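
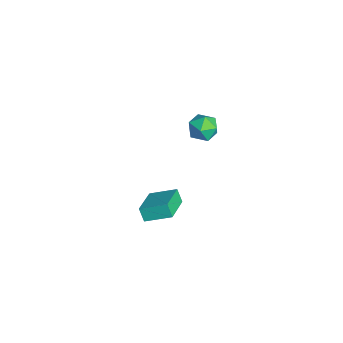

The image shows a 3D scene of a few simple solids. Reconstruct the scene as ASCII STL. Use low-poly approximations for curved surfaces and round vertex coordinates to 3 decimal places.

solid 
facet normal -0.829 0.440 -0.345
outer loop
vertex -2.747 0.12 -3.779
vertex -2.251 1.55 -3.148
vertex -2.328 0.312 -4.541
endloop
endfacet
facet normal -0.302 -0.872 -0.386
outer loop
vertex -0.629 -0.59 -3.832
vertex -2.747 0.12 -3.779
vertex -2.328 0.312 -4.541
endloop
endfacet
facet normal -0.829 0.440 -0.345
outer loop
vertex -2.328 0.312 -4.541
vertex -2.251 1.55 -3.148
vertex -1.832 1.742 -3.909
endloop
endfacet
facet normal 0.471 0.215 -0.856
outer loop
vertex -1.832 1.742 -3.909
vertex -0.629 -0.59 -3.832
vertex -2.328 0.312 -4.541
endloop
endfacet
facet normal -0.471 -0.214 0.856
outer loop
vertex -2.747 0.12 -3.779
vertex -0.552 0.648 -2.439
vertex -2.251 1.55 -3.148
endloop
endfacet
facet normal -0.302 -0.872 -0.386
outer loop
vertex -1.048 -0.782 -3.071
vertex -2.747 0.12 -3.779
vertex -0.629 -0.59 -3.832
endloop
endfacet
facet normal -0.471 -0.215 0.856
outer loop
vertex -1.048 -0.782 -3.071
vertex -0.552 0.648 -2.439
vertex -2.747 0.12 -3.779
endloop
endfacet
facet normal 0.302 0.872 0.386
outer loop
vertex -2.251 1.55 -3.148
vertex -0.552 0.648 -2.439
vertex -1.832 1.742 -3.909
endloop
endfacet
facet normal 0.471 0.214 -0.856
outer loop
vertex -0.133 0.84 -3.201
vertex -0.629 -0.59 -3.832
vertex -1.832 1.742 -3.909
endloop
endfacet
facet normal 0.302 0.872 0.386
outer loop
vertex -1.832 1.742 -3.909
vertex -0.552 0.648 -2.439
vertex -0.133 0.84 -3.201
endloop
endfacet
facet normal 0.829 -0.440 0.345
outer loop
vertex -0.133 0.84 -3.201
vertex -1.048 -0.782 -3.071
vertex -0.629 -0.59 -3.832
endloop
endfacet
facet normal 0.829 -0.440 0.345
outer loop
vertex -0.552 0.648 -2.439
vertex -1.048 -0.782 -3.071
vertex -0.133 0.84 -3.201
endloop
endfacet
facet normal 0.131 0.989 0.067
outer loop
vertex -1.007 3.402 2.955
vertex -1.526 3.419 3.721
vertex -0.612 3.294 3.785
endloop
endfacet
facet normal 0.694 0.678 -0.242
outer loop
vertex -1.007 3.402 2.955
vertex -0.612 3.294 3.785
vertex -0.345 2.767 3.073
endloop
endfacet
facet normal 0.464 0.331 -0.822
outer loop
vertex -1.007 3.402 2.955
vertex -0.345 2.767 3.073
vertex -1.095 2.567 2.569
endloop
endfacet
facet normal -0.241 0.428 -0.871
outer loop
vertex -1.007 3.402 2.955
vertex -1.095 2.567 2.569
vertex -1.825 2.97 2.969
endloop
endfacet
facet normal -0.447 0.835 -0.321
outer loop
vertex -1.007 3.402 2.955
vertex -1.825 2.97 2.969
vertex -1.526 3.419 3.721
endloop
endfacet
facet normal 0.957 0.196 0.214
outer loop
vertex -0.345 2.767 3.073
vertex -0.612 3.294 3.785
vertex -0.455 2.39 3.911
endloop
endfacet
facet normal 0.045 0.698 0.714
outer loop
vertex -0.612 3.294 3.785
vertex -1.526 3.419 3.721
vertex -1.185 2.793 4.311
endloop
endfacet
facet normal -0.889 0.449 0.085
outer loop
vertex -1.526 3.419 3.721
vertex -1.825 2.97 2.969
vertex -1.935 2.593 3.807
endloop
endfacet
facet normal -0.556 -0.209 -0.805
outer loop
vertex -1.825 2.97 2.969
vertex -1.095 2.567 2.569
vertex -1.668 2.066 3.095
endloop
endfacet
facet normal 0.584 -0.365 -0.725
outer loop
vertex -1.095 2.567 2.569
vertex -0.345 2.767 3.073
vertex -0.754 1.941 3.159
endloop
endfacet
facet normal 0.241 -0.428 0.871
outer loop
vertex -1.273 1.958 3.925
vertex -0.455 2.39 3.911
vertex -1.185 2.793 4.311
endloop
endfacet
facet normal -0.464 -0.331 0.822
outer loop
vertex -1.273 1.958 3.925
vertex -1.185 2.793 4.311
vertex -1.935 2.593 3.807
endloop
endfacet
facet normal -0.694 -0.678 0.242
outer loop
vertex -1.273 1.958 3.925
vertex -1.935 2.593 3.807
vertex -1.668 2.066 3.095
endloop
endfacet
facet normal -0.131 -0.989 -0.067
outer loop
vertex -1.273 1.958 3.925
vertex -1.668 2.066 3.095
vertex -0.754 1.941 3.159
endloop
endfacet
facet normal 0.447 -0.835 0.321
outer loop
vertex -1.273 1.958 3.925
vertex -0.754 1.941 3.159
vertex -0.455 2.39 3.911
endloop
endfacet
facet normal 0.556 0.209 0.805
outer loop
vertex -1.185 2.793 4.311
vertex -0.455 2.39 3.911
vertex -0.612 3.294 3.785
endloop
endfacet
facet normal -0.584 0.365 0.725
outer loop
vertex -1.935 2.593 3.807
vertex -1.185 2.793 4.311
vertex -1.526 3.419 3.721
endloop
endfacet
facet normal -0.957 -0.196 -0.214
outer loop
vertex -1.668 2.066 3.095
vertex -1.935 2.593 3.807
vertex -1.825 2.97 2.969
endloop
endfacet
facet normal -0.045 -0.698 -0.714
outer loop
vertex -0.754 1.941 3.159
vertex -1.668 2.066 3.095
vertex -1.095 2.567 2.569
endloop
endfacet
facet normal 0.889 -0.449 -0.085
outer loop
vertex -0.455 2.39 3.911
vertex -0.754 1.941 3.159
vertex -0.345 2.767 3.073
endloop
endfacet

endsolid


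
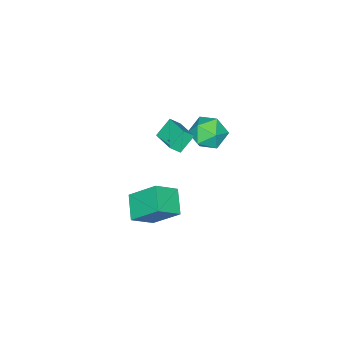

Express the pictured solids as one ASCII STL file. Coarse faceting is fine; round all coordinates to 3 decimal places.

solid 
facet normal -0.562 0.451 -0.693
outer loop
vertex -2.073 -2.995 -2.533
vertex -1.356 -1.552 -2.176
vertex -1.179 -3.223 -3.406
endloop
endfacet
facet normal -0.434 -0.874 -0.216
outer loop
vertex -0.724 -3.588 -2.844
vertex -2.073 -2.995 -2.533
vertex -1.179 -3.223 -3.406
endloop
endfacet
facet normal -0.562 0.451 -0.693
outer loop
vertex -1.179 -3.223 -3.406
vertex -1.356 -1.552 -2.176
vertex -0.462 -1.78 -3.049
endloop
endfacet
facet normal 0.704 -0.180 -0.687
outer loop
vertex -0.462 -1.78 -3.049
vertex -0.724 -3.588 -2.844
vertex -1.179 -3.223 -3.406
endloop
endfacet
facet normal -0.704 0.180 0.687
outer loop
vertex -2.073 -2.995 -2.533
vertex -0.901 -1.917 -1.614
vertex -1.356 -1.552 -2.176
endloop
endfacet
facet normal -0.434 -0.874 -0.216
outer loop
vertex -1.618 -3.36 -1.971
vertex -2.073 -2.995 -2.533
vertex -0.724 -3.588 -2.844
endloop
endfacet
facet normal -0.704 0.180 0.687
outer loop
vertex -1.618 -3.36 -1.971
vertex -0.901 -1.917 -1.614
vertex -2.073 -2.995 -2.533
endloop
endfacet
facet normal 0.434 0.874 0.216
outer loop
vertex -1.356 -1.552 -2.176
vertex -0.901 -1.917 -1.614
vertex -0.462 -1.78 -3.049
endloop
endfacet
facet normal 0.704 -0.180 -0.687
outer loop
vertex -0.007 -2.145 -2.487
vertex -0.724 -3.588 -2.844
vertex -0.462 -1.78 -3.049
endloop
endfacet
facet normal 0.434 0.874 0.216
outer loop
vertex -0.462 -1.78 -3.049
vertex -0.901 -1.917 -1.614
vertex -0.007 -2.145 -2.487
endloop
endfacet
facet normal 0.562 -0.451 0.693
outer loop
vertex -0.007 -2.145 -2.487
vertex -1.618 -3.36 -1.971
vertex -0.724 -3.588 -2.844
endloop
endfacet
facet normal 0.562 -0.451 0.693
outer loop
vertex -0.901 -1.917 -1.614
vertex -1.618 -3.36 -1.971
vertex -0.007 -2.145 -2.487
endloop
endfacet
facet normal -0.655 -0.602 0.456
outer loop
vertex 4.114 -1.63 -2.821
vertex 3.759 -0.174 -1.407
vertex 3.011 -1.073 -3.671
endloop
endfacet
facet normal 0.172 -0.707 -0.686
outer loop
vertex 4.021 -0.146 -4.373
vertex 4.114 -1.63 -2.821
vertex 3.011 -1.073 -3.671
endloop
endfacet
facet normal -0.656 -0.602 0.456
outer loop
vertex 3.011 -1.073 -3.671
vertex 3.759 -0.174 -1.407
vertex 2.656 0.383 -2.258
endloop
endfacet
facet normal -0.735 0.371 -0.567
outer loop
vertex 2.656 0.383 -2.258
vertex 4.021 -0.146 -4.373
vertex 3.011 -1.073 -3.671
endloop
endfacet
facet normal 0.735 -0.371 0.567
outer loop
vertex 4.114 -1.63 -2.821
vertex 4.769 0.753 -2.109
vertex 3.759 -0.174 -1.407
endloop
endfacet
facet normal 0.172 -0.707 -0.686
outer loop
vertex 5.124 -0.703 -3.522
vertex 4.114 -1.63 -2.821
vertex 4.021 -0.146 -4.373
endloop
endfacet
facet normal 0.735 -0.372 0.567
outer loop
vertex 5.124 -0.703 -3.522
vertex 4.769 0.753 -2.109
vertex 4.114 -1.63 -2.821
endloop
endfacet
facet normal -0.172 0.707 0.686
outer loop
vertex 3.759 -0.174 -1.407
vertex 4.769 0.753 -2.109
vertex 2.656 0.383 -2.258
endloop
endfacet
facet normal -0.735 0.372 -0.567
outer loop
vertex 3.666 1.31 -2.959
vertex 4.021 -0.146 -4.373
vertex 2.656 0.383 -2.258
endloop
endfacet
facet normal -0.172 0.707 0.686
outer loop
vertex 2.656 0.383 -2.258
vertex 4.769 0.753 -2.109
vertex 3.666 1.31 -2.959
endloop
endfacet
facet normal 0.656 0.602 -0.456
outer loop
vertex 3.666 1.31 -2.959
vertex 5.124 -0.703 -3.522
vertex 4.021 -0.146 -4.373
endloop
endfacet
facet normal 0.655 0.602 -0.456
outer loop
vertex 4.769 0.753 -2.109
vertex 5.124 -0.703 -3.522
vertex 3.666 1.31 -2.959
endloop
endfacet
facet normal -0.853 0.434 -0.290
outer loop
vertex -3.041 -1.155 -3.593
vertex -3.564 -1.545 -2.638
vertex -3.042 -0.513 -2.631
endloop
endfacet
facet normal -0.287 0.797 -0.532
outer loop
vertex -3.041 -1.155 -3.593
vertex -3.042 -0.513 -2.631
vertex -2.082 -0.594 -3.271
endloop
endfacet
facet normal 0.106 0.353 -0.930
outer loop
vertex -3.041 -1.155 -3.593
vertex -2.082 -0.594 -3.271
vertex -2.011 -1.676 -3.674
endloop
endfacet
facet normal -0.217 -0.283 -0.934
outer loop
vertex -3.041 -1.155 -3.593
vertex -2.011 -1.676 -3.674
vertex -2.927 -2.264 -3.283
endloop
endfacet
facet normal -0.809 -0.234 -0.539
outer loop
vertex -3.041 -1.155 -3.593
vertex -2.927 -2.264 -3.283
vertex -3.564 -1.545 -2.638
endloop
endfacet
facet normal 0.104 0.994 0.030
outer loop
vertex -2.082 -0.594 -3.271
vertex -3.042 -0.513 -2.631
vertex -2.013 -0.636 -2.117
endloop
endfacet
facet normal -0.811 0.407 0.421
outer loop
vertex -3.042 -0.513 -2.631
vertex -3.564 -1.545 -2.638
vertex -2.929 -1.224 -1.726
endloop
endfacet
facet normal -0.740 -0.673 0.020
outer loop
vertex -3.564 -1.545 -2.638
vertex -2.927 -2.264 -3.283
vertex -2.858 -2.306 -2.129
endloop
endfacet
facet normal 0.219 -0.754 -0.620
outer loop
vertex -2.927 -2.264 -3.283
vertex -2.011 -1.676 -3.674
vertex -1.898 -2.387 -2.769
endloop
endfacet
facet normal 0.740 0.277 -0.613
outer loop
vertex -2.011 -1.676 -3.674
vertex -2.082 -0.594 -3.271
vertex -1.376 -1.355 -2.762
endloop
endfacet
facet normal 0.217 0.283 0.934
outer loop
vertex -1.899 -1.745 -1.807
vertex -2.013 -0.636 -2.117
vertex -2.929 -1.224 -1.726
endloop
endfacet
facet normal -0.106 -0.353 0.930
outer loop
vertex -1.899 -1.745 -1.807
vertex -2.929 -1.224 -1.726
vertex -2.858 -2.306 -2.129
endloop
endfacet
facet normal 0.287 -0.797 0.532
outer loop
vertex -1.899 -1.745 -1.807
vertex -2.858 -2.306 -2.129
vertex -1.898 -2.387 -2.769
endloop
endfacet
facet normal 0.853 -0.434 0.290
outer loop
vertex -1.899 -1.745 -1.807
vertex -1.898 -2.387 -2.769
vertex -1.376 -1.355 -2.762
endloop
endfacet
facet normal 0.809 0.234 0.539
outer loop
vertex -1.899 -1.745 -1.807
vertex -1.376 -1.355 -2.762
vertex -2.013 -0.636 -2.117
endloop
endfacet
facet normal -0.219 0.754 0.620
outer loop
vertex -2.929 -1.224 -1.726
vertex -2.013 -0.636 -2.117
vertex -3.042 -0.513 -2.631
endloop
endfacet
facet normal -0.740 -0.277 0.613
outer loop
vertex -2.858 -2.306 -2.129
vertex -2.929 -1.224 -1.726
vertex -3.564 -1.545 -2.638
endloop
endfacet
facet normal -0.104 -0.994 -0.030
outer loop
vertex -1.898 -2.387 -2.769
vertex -2.858 -2.306 -2.129
vertex -2.927 -2.264 -3.283
endloop
endfacet
facet normal 0.811 -0.407 -0.421
outer loop
vertex -1.376 -1.355 -2.762
vertex -1.898 -2.387 -2.769
vertex -2.011 -1.676 -3.674
endloop
endfacet
facet normal 0.740 0.673 -0.020
outer loop
vertex -2.013 -0.636 -2.117
vertex -1.376 -1.355 -2.762
vertex -2.082 -0.594 -3.271
endloop
endfacet

endsolid


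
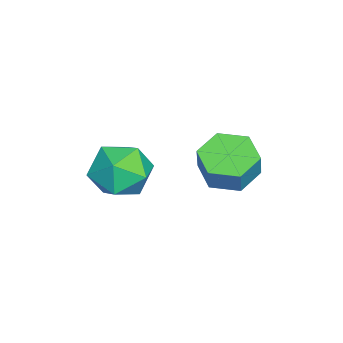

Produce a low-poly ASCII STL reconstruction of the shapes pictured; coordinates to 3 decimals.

solid 
facet normal 0.113 -0.076 0.991
outer loop
vertex 2.312 -0.039 3.656
vertex 2.307 -1.129 3.573
vertex 3.25 -0.58 3.508
endloop
endfacet
facet normal 0.418 0.521 0.744
outer loop
vertex 2.312 -0.039 3.656
vertex 3.25 -0.58 3.508
vertex 3.063 0.349 2.963
endloop
endfacet
facet normal -0.084 0.906 0.416
outer loop
vertex 2.312 -0.039 3.656
vertex 3.063 0.349 2.963
vertex 2.004 0.375 2.692
endloop
endfacet
facet normal -0.701 0.547 0.459
outer loop
vertex 2.312 -0.039 3.656
vertex 2.004 0.375 2.692
vertex 1.537 -0.539 3.068
endloop
endfacet
facet normal -0.579 -0.059 0.813
outer loop
vertex 2.312 -0.039 3.656
vertex 1.537 -0.539 3.068
vertex 2.307 -1.129 3.573
endloop
endfacet
facet normal 0.906 0.334 0.259
outer loop
vertex 3.063 0.349 2.963
vertex 3.25 -0.58 3.508
vertex 3.523 -0.501 2.452
endloop
endfacet
facet normal 0.413 -0.631 0.657
outer loop
vertex 3.25 -0.58 3.508
vertex 2.307 -1.129 3.573
vertex 3.056 -1.415 2.828
endloop
endfacet
facet normal -0.706 -0.604 0.370
outer loop
vertex 2.307 -1.129 3.573
vertex 1.537 -0.539 3.068
vertex 1.997 -1.389 2.557
endloop
endfacet
facet normal -0.903 0.377 -0.205
outer loop
vertex 1.537 -0.539 3.068
vertex 2.004 0.375 2.692
vertex 1.81 -0.46 2.012
endloop
endfacet
facet normal 0.093 0.957 -0.274
outer loop
vertex 2.004 0.375 2.692
vertex 3.063 0.349 2.963
vertex 2.753 0.089 1.947
endloop
endfacet
facet normal 0.701 -0.547 -0.459
outer loop
vertex 2.748 -1.001 1.864
vertex 3.523 -0.501 2.452
vertex 3.056 -1.415 2.828
endloop
endfacet
facet normal 0.084 -0.906 -0.416
outer loop
vertex 2.748 -1.001 1.864
vertex 3.056 -1.415 2.828
vertex 1.997 -1.389 2.557
endloop
endfacet
facet normal -0.418 -0.521 -0.744
outer loop
vertex 2.748 -1.001 1.864
vertex 1.997 -1.389 2.557
vertex 1.81 -0.46 2.012
endloop
endfacet
facet normal -0.113 0.076 -0.991
outer loop
vertex 2.748 -1.001 1.864
vertex 1.81 -0.46 2.012
vertex 2.753 0.089 1.947
endloop
endfacet
facet normal 0.579 0.059 -0.813
outer loop
vertex 2.748 -1.001 1.864
vertex 2.753 0.089 1.947
vertex 3.523 -0.501 2.452
endloop
endfacet
facet normal 0.903 -0.377 0.205
outer loop
vertex 3.056 -1.415 2.828
vertex 3.523 -0.501 2.452
vertex 3.25 -0.58 3.508
endloop
endfacet
facet normal -0.093 -0.957 0.274
outer loop
vertex 1.997 -1.389 2.557
vertex 3.056 -1.415 2.828
vertex 2.307 -1.129 3.573
endloop
endfacet
facet normal -0.906 -0.334 -0.259
outer loop
vertex 1.81 -0.46 2.012
vertex 1.997 -1.389 2.557
vertex 1.537 -0.539 3.068
endloop
endfacet
facet normal -0.413 0.631 -0.657
outer loop
vertex 2.753 0.089 1.947
vertex 1.81 -0.46 2.012
vertex 2.004 0.375 2.692
endloop
endfacet
facet normal 0.706 0.604 -0.370
outer loop
vertex 3.523 -0.501 2.452
vertex 2.753 0.089 1.947
vertex 3.063 0.349 2.963
endloop
endfacet
facet normal -0.403 -0.034 -0.915
outer loop
vertex 2.077 2.025 1.997
vertex 1.324 2.512 2.311
vertex 2.077 2.974 1.962
endloop
endfacet
facet normal 0.915 -0.015 -0.403
outer loop
vertex 2.077 2.025 1.997
vertex 2.077 2.974 1.962
vertex 2.508 2.06 2.975
endloop
endfacet
facet normal 0.915 -0.016 -0.404
outer loop
vertex 2.508 2.06 2.975
vertex 2.077 2.974 1.962
vertex 2.509 3.01 2.94
endloop
endfacet
facet normal 0.403 0.033 0.914
outer loop
vertex 2.508 2.06 2.975
vertex 2.509 3.01 2.94
vertex 1.756 2.548 3.289
endloop
endfacet
facet normal -0.403 -0.033 -0.914
outer loop
vertex 2.077 2.974 1.962
vertex 1.324 2.512 2.311
vertex 1.325 3.461 2.276
endloop
endfacet
facet normal 0.458 0.858 -0.234
outer loop
vertex 2.077 2.974 1.962
vertex 1.325 3.461 2.276
vertex 2.509 3.01 2.94
endloop
endfacet
facet normal 0.458 0.858 -0.234
outer loop
vertex 2.509 3.01 2.94
vertex 1.325 3.461 2.276
vertex 1.757 3.497 3.254
endloop
endfacet
facet normal 0.403 0.033 0.914
outer loop
vertex 2.509 3.01 2.94
vertex 1.757 3.497 3.254
vertex 1.756 2.548 3.289
endloop
endfacet
facet normal -0.403 -0.033 -0.914
outer loop
vertex 1.325 3.461 2.276
vertex 1.324 2.512 2.311
vertex 0.572 3.0 2.625
endloop
endfacet
facet normal -0.456 0.874 0.169
outer loop
vertex 1.325 3.461 2.276
vertex 0.572 3.0 2.625
vertex 1.757 3.497 3.254
endloop
endfacet
facet normal -0.456 0.873 0.170
outer loop
vertex 1.757 3.497 3.254
vertex 0.572 3.0 2.625
vertex 1.003 3.035 3.603
endloop
endfacet
facet normal 0.403 0.033 0.915
outer loop
vertex 1.757 3.497 3.254
vertex 1.003 3.035 3.603
vertex 1.756 2.548 3.289
endloop
endfacet
facet normal -0.403 -0.033 -0.914
outer loop
vertex 0.572 3.0 2.625
vertex 1.324 2.512 2.311
vertex 0.571 2.05 2.66
endloop
endfacet
facet normal -0.915 0.016 0.403
outer loop
vertex 0.572 3.0 2.625
vertex 0.571 2.05 2.66
vertex 1.003 3.035 3.603
endloop
endfacet
facet normal -0.915 0.015 0.404
outer loop
vertex 1.003 3.035 3.603
vertex 0.571 2.05 2.66
vertex 1.003 2.086 3.638
endloop
endfacet
facet normal 0.403 0.034 0.915
outer loop
vertex 1.003 3.035 3.603
vertex 1.003 2.086 3.638
vertex 1.756 2.548 3.289
endloop
endfacet
facet normal -0.403 -0.033 -0.914
outer loop
vertex 0.571 2.05 2.66
vertex 1.324 2.512 2.311
vertex 1.323 1.563 2.346
endloop
endfacet
facet normal -0.458 -0.858 0.234
outer loop
vertex 0.571 2.05 2.66
vertex 1.323 1.563 2.346
vertex 1.003 2.086 3.638
endloop
endfacet
facet normal -0.458 -0.858 0.234
outer loop
vertex 1.003 2.086 3.638
vertex 1.323 1.563 2.346
vertex 1.755 1.599 3.324
endloop
endfacet
facet normal 0.403 0.033 0.914
outer loop
vertex 1.003 2.086 3.638
vertex 1.755 1.599 3.324
vertex 1.756 2.548 3.289
endloop
endfacet
facet normal -0.403 -0.033 -0.915
outer loop
vertex 1.323 1.563 2.346
vertex 1.324 2.512 2.311
vertex 2.077 2.025 1.997
endloop
endfacet
facet normal 0.457 -0.873 -0.170
outer loop
vertex 1.323 1.563 2.346
vertex 2.077 2.025 1.997
vertex 1.755 1.599 3.324
endloop
endfacet
facet normal 0.456 -0.874 -0.170
outer loop
vertex 1.755 1.599 3.324
vertex 2.077 2.025 1.997
vertex 2.508 2.06 2.975
endloop
endfacet
facet normal 0.403 0.033 0.914
outer loop
vertex 1.755 1.599 3.324
vertex 2.508 2.06 2.975
vertex 1.756 2.548 3.289
endloop
endfacet

endsolid


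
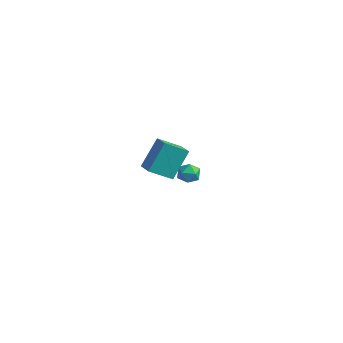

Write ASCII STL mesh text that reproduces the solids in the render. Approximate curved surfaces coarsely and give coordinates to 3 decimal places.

solid 
facet normal -0.577 0.438 0.690
outer loop
vertex -1.554 2.495 -3.445
vertex -1.876 1.838 -3.297
vertex -1.266 2.049 -2.921
endloop
endfacet
facet normal 0.050 0.774 0.631
outer loop
vertex -1.554 2.495 -3.445
vertex -1.266 2.049 -2.921
vertex -0.814 2.406 -3.395
endloop
endfacet
facet normal 0.122 0.992 -0.044
outer loop
vertex -1.554 2.495 -3.445
vertex -0.814 2.406 -3.395
vertex -1.145 2.417 -4.065
endloop
endfacet
facet normal -0.461 0.791 -0.403
outer loop
vertex -1.554 2.495 -3.445
vertex -1.145 2.417 -4.065
vertex -1.801 2.066 -4.004
endloop
endfacet
facet normal -0.892 0.449 0.050
outer loop
vertex -1.554 2.495 -3.445
vertex -1.801 2.066 -4.004
vertex -1.876 1.838 -3.297
endloop
endfacet
facet normal 0.567 0.300 0.767
outer loop
vertex -0.814 2.406 -3.395
vertex -1.266 2.049 -2.921
vertex -0.679 1.694 -3.216
endloop
endfacet
facet normal -0.447 -0.242 0.861
outer loop
vertex -1.266 2.049 -2.921
vertex -1.876 1.838 -3.297
vertex -1.335 1.343 -3.155
endloop
endfacet
facet normal -0.958 -0.226 -0.174
outer loop
vertex -1.876 1.838 -3.297
vertex -1.801 2.066 -4.004
vertex -1.666 1.354 -3.825
endloop
endfacet
facet normal -0.259 0.327 -0.909
outer loop
vertex -1.801 2.066 -4.004
vertex -1.145 2.417 -4.065
vertex -1.214 1.711 -4.299
endloop
endfacet
facet normal 0.683 0.653 -0.327
outer loop
vertex -1.145 2.417 -4.065
vertex -0.814 2.406 -3.395
vertex -0.604 1.922 -3.923
endloop
endfacet
facet normal 0.461 -0.791 0.403
outer loop
vertex -0.926 1.265 -3.775
vertex -0.679 1.694 -3.216
vertex -1.335 1.343 -3.155
endloop
endfacet
facet normal -0.122 -0.992 0.044
outer loop
vertex -0.926 1.265 -3.775
vertex -1.335 1.343 -3.155
vertex -1.666 1.354 -3.825
endloop
endfacet
facet normal -0.050 -0.774 -0.631
outer loop
vertex -0.926 1.265 -3.775
vertex -1.666 1.354 -3.825
vertex -1.214 1.711 -4.299
endloop
endfacet
facet normal 0.577 -0.438 -0.690
outer loop
vertex -0.926 1.265 -3.775
vertex -1.214 1.711 -4.299
vertex -0.604 1.922 -3.923
endloop
endfacet
facet normal 0.892 -0.449 -0.050
outer loop
vertex -0.926 1.265 -3.775
vertex -0.604 1.922 -3.923
vertex -0.679 1.694 -3.216
endloop
endfacet
facet normal 0.259 -0.327 0.909
outer loop
vertex -1.335 1.343 -3.155
vertex -0.679 1.694 -3.216
vertex -1.266 2.049 -2.921
endloop
endfacet
facet normal -0.683 -0.653 0.327
outer loop
vertex -1.666 1.354 -3.825
vertex -1.335 1.343 -3.155
vertex -1.876 1.838 -3.297
endloop
endfacet
facet normal -0.567 -0.300 -0.767
outer loop
vertex -1.214 1.711 -4.299
vertex -1.666 1.354 -3.825
vertex -1.801 2.066 -4.004
endloop
endfacet
facet normal 0.447 0.242 -0.861
outer loop
vertex -0.604 1.922 -3.923
vertex -1.214 1.711 -4.299
vertex -1.145 2.417 -4.065
endloop
endfacet
facet normal 0.958 0.226 0.174
outer loop
vertex -0.679 1.694 -3.216
vertex -0.604 1.922 -3.923
vertex -0.814 2.406 -3.395
endloop
endfacet
facet normal -0.571 -0.560 0.600
outer loop
vertex 0.668 -3.609 4.702
vertex -0.058 -3.193 4.399
vertex 0.498 -4.909 3.326
endloop
endfacet
facet normal 0.816 -0.467 0.341
outer loop
vertex 1.418 -4.007 2.361
vertex 0.668 -3.609 4.702
vertex 0.498 -4.909 3.326
endloop
endfacet
facet normal -0.572 -0.560 0.599
outer loop
vertex 0.498 -4.909 3.326
vertex -0.058 -3.193 4.399
vertex -0.228 -4.492 3.023
endloop
endfacet
facet normal -0.090 -0.683 -0.725
outer loop
vertex -0.228 -4.492 3.023
vertex 1.418 -4.007 2.361
vertex 0.498 -4.909 3.326
endloop
endfacet
facet normal 0.089 0.684 0.724
outer loop
vertex 0.668 -3.609 4.702
vertex 0.862 -2.291 3.434
vertex -0.058 -3.193 4.399
endloop
endfacet
facet normal 0.816 -0.468 0.341
outer loop
vertex 1.588 -2.708 3.737
vertex 0.668 -3.609 4.702
vertex 1.418 -4.007 2.361
endloop
endfacet
facet normal 0.090 0.684 0.724
outer loop
vertex 1.588 -2.708 3.737
vertex 0.862 -2.291 3.434
vertex 0.668 -3.609 4.702
endloop
endfacet
facet normal -0.816 0.468 -0.341
outer loop
vertex -0.058 -3.193 4.399
vertex 0.862 -2.291 3.434
vertex -0.228 -4.492 3.023
endloop
endfacet
facet normal -0.090 -0.684 -0.724
outer loop
vertex 0.692 -3.591 2.058
vertex 1.418 -4.007 2.361
vertex -0.228 -4.492 3.023
endloop
endfacet
facet normal -0.816 0.468 -0.341
outer loop
vertex -0.228 -4.492 3.023
vertex 0.862 -2.291 3.434
vertex 0.692 -3.591 2.058
endloop
endfacet
facet normal 0.571 0.560 -0.600
outer loop
vertex 0.692 -3.591 2.058
vertex 1.588 -2.708 3.737
vertex 1.418 -4.007 2.361
endloop
endfacet
facet normal 0.572 0.560 -0.600
outer loop
vertex 0.862 -2.291 3.434
vertex 1.588 -2.708 3.737
vertex 0.692 -3.591 2.058
endloop
endfacet

endsolid


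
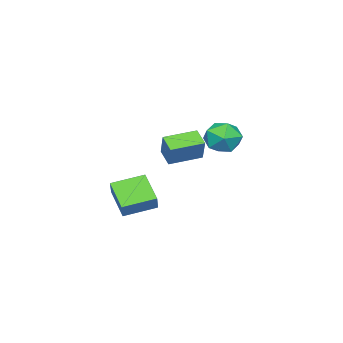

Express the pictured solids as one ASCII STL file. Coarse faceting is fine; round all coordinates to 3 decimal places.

solid 
facet normal -0.706 0.672 0.223
outer loop
vertex -1.269 -3.796 -1.716
vertex -0.326 -2.413 -2.9
vertex -1.974 -4.195 -2.745
endloop
endfacet
facet normal -0.460 -0.675 0.577
outer loop
vertex -0.534 -5.567 -3.2
vertex -1.269 -3.796 -1.716
vertex -1.974 -4.195 -2.745
endloop
endfacet
facet normal -0.706 0.672 0.222
outer loop
vertex -1.974 -4.195 -2.745
vertex -0.326 -2.413 -2.9
vertex -1.031 -2.813 -3.929
endloop
endfacet
facet normal -0.539 -0.305 -0.785
outer loop
vertex -1.031 -2.813 -3.929
vertex -0.534 -5.567 -3.2
vertex -1.974 -4.195 -2.745
endloop
endfacet
facet normal 0.539 0.305 0.785
outer loop
vertex -1.269 -3.796 -1.716
vertex 1.114 -3.785 -3.355
vertex -0.326 -2.413 -2.9
endloop
endfacet
facet normal -0.460 -0.675 0.577
outer loop
vertex 0.171 -5.167 -2.171
vertex -1.269 -3.796 -1.716
vertex -0.534 -5.567 -3.2
endloop
endfacet
facet normal 0.539 0.305 0.785
outer loop
vertex 0.171 -5.167 -2.171
vertex 1.114 -3.785 -3.355
vertex -1.269 -3.796 -1.716
endloop
endfacet
facet normal 0.460 0.674 -0.577
outer loop
vertex -0.326 -2.413 -2.9
vertex 1.114 -3.785 -3.355
vertex -1.031 -2.813 -3.929
endloop
endfacet
facet normal -0.539 -0.305 -0.785
outer loop
vertex 0.409 -4.184 -4.384
vertex -0.534 -5.567 -3.2
vertex -1.031 -2.813 -3.929
endloop
endfacet
facet normal 0.460 0.675 -0.577
outer loop
vertex -1.031 -2.813 -3.929
vertex 1.114 -3.785 -3.355
vertex 0.409 -4.184 -4.384
endloop
endfacet
facet normal 0.706 -0.672 -0.223
outer loop
vertex 0.409 -4.184 -4.384
vertex 0.171 -5.167 -2.171
vertex -0.534 -5.567 -3.2
endloop
endfacet
facet normal 0.706 -0.672 -0.223
outer loop
vertex 1.114 -3.785 -3.355
vertex 0.171 -5.167 -2.171
vertex 0.409 -4.184 -4.384
endloop
endfacet
facet normal -0.984 0.066 -0.167
outer loop
vertex -0.002 2.859 2.404
vertex -0.134 1.737 2.737
vertex -0.211 2.601 3.533
endloop
endfacet
facet normal -0.715 0.698 0.027
outer loop
vertex -0.002 2.859 2.404
vertex -0.211 2.601 3.533
vertex 0.583 3.425 3.255
endloop
endfacet
facet normal -0.205 0.874 -0.440
outer loop
vertex -0.002 2.859 2.404
vertex 0.583 3.425 3.255
vertex 1.151 3.07 2.286
endloop
endfacet
facet normal -0.159 0.351 -0.923
outer loop
vertex -0.002 2.859 2.404
vertex 1.151 3.07 2.286
vertex 0.708 2.027 1.966
endloop
endfacet
facet normal -0.639 -0.149 -0.754
outer loop
vertex -0.002 2.859 2.404
vertex 0.708 2.027 1.966
vertex -0.134 1.737 2.737
endloop
endfacet
facet normal -0.411 0.621 0.668
outer loop
vertex 0.583 3.425 3.255
vertex -0.211 2.601 3.533
vertex 0.812 2.653 4.114
endloop
endfacet
facet normal -0.845 -0.401 0.354
outer loop
vertex -0.211 2.601 3.533
vertex -0.134 1.737 2.737
vertex 0.369 1.61 3.794
endloop
endfacet
facet normal -0.288 -0.749 -0.596
outer loop
vertex -0.134 1.737 2.737
vertex 0.708 2.027 1.966
vertex 0.937 1.255 2.825
endloop
endfacet
facet normal 0.491 0.058 -0.869
outer loop
vertex 0.708 2.027 1.966
vertex 1.151 3.07 2.286
vertex 1.731 2.079 2.547
endloop
endfacet
facet normal 0.415 0.906 -0.089
outer loop
vertex 1.151 3.07 2.286
vertex 0.583 3.425 3.255
vertex 1.654 2.943 3.343
endloop
endfacet
facet normal 0.159 -0.351 0.923
outer loop
vertex 1.522 1.821 3.676
vertex 0.812 2.653 4.114
vertex 0.369 1.61 3.794
endloop
endfacet
facet normal 0.205 -0.874 0.440
outer loop
vertex 1.522 1.821 3.676
vertex 0.369 1.61 3.794
vertex 0.937 1.255 2.825
endloop
endfacet
facet normal 0.715 -0.698 -0.027
outer loop
vertex 1.522 1.821 3.676
vertex 0.937 1.255 2.825
vertex 1.731 2.079 2.547
endloop
endfacet
facet normal 0.984 -0.066 0.167
outer loop
vertex 1.522 1.821 3.676
vertex 1.731 2.079 2.547
vertex 1.654 2.943 3.343
endloop
endfacet
facet normal 0.639 0.149 0.754
outer loop
vertex 1.522 1.821 3.676
vertex 1.654 2.943 3.343
vertex 0.812 2.653 4.114
endloop
endfacet
facet normal -0.491 -0.058 0.869
outer loop
vertex 0.369 1.61 3.794
vertex 0.812 2.653 4.114
vertex -0.211 2.601 3.533
endloop
endfacet
facet normal -0.415 -0.906 0.089
outer loop
vertex 0.937 1.255 2.825
vertex 0.369 1.61 3.794
vertex -0.134 1.737 2.737
endloop
endfacet
facet normal 0.411 -0.621 -0.668
outer loop
vertex 1.731 2.079 2.547
vertex 0.937 1.255 2.825
vertex 0.708 2.027 1.966
endloop
endfacet
facet normal 0.845 0.401 -0.354
outer loop
vertex 1.654 2.943 3.343
vertex 1.731 2.079 2.547
vertex 1.151 3.07 2.286
endloop
endfacet
facet normal 0.288 0.749 0.596
outer loop
vertex 0.812 2.653 4.114
vertex 1.654 2.943 3.343
vertex 0.583 3.425 3.255
endloop
endfacet
facet normal -0.487 -0.723 0.491
outer loop
vertex 0.601 -1.453 2.233
vertex -0.933 -0.257 2.473
vertex -0.016 -1.969 0.861
endloop
endfacet
facet normal 0.783 -0.610 -0.123
outer loop
vertex 0.553 -1.123 0.287
vertex 0.601 -1.453 2.233
vertex -0.016 -1.969 0.861
endloop
endfacet
facet normal -0.487 -0.723 0.491
outer loop
vertex -0.016 -1.969 0.861
vertex -0.933 -0.257 2.473
vertex -1.55 -0.773 1.101
endloop
endfacet
facet normal -0.388 -0.324 -0.863
outer loop
vertex -1.55 -0.773 1.101
vertex 0.553 -1.123 0.287
vertex -0.016 -1.969 0.861
endloop
endfacet
facet normal 0.388 0.324 0.863
outer loop
vertex 0.601 -1.453 2.233
vertex -0.364 0.589 1.899
vertex -0.933 -0.257 2.473
endloop
endfacet
facet normal 0.783 -0.610 -0.123
outer loop
vertex 1.17 -0.607 1.659
vertex 0.601 -1.453 2.233
vertex 0.553 -1.123 0.287
endloop
endfacet
facet normal 0.388 0.324 0.863
outer loop
vertex 1.17 -0.607 1.659
vertex -0.364 0.589 1.899
vertex 0.601 -1.453 2.233
endloop
endfacet
facet normal -0.783 0.610 0.123
outer loop
vertex -0.933 -0.257 2.473
vertex -0.364 0.589 1.899
vertex -1.55 -0.773 1.101
endloop
endfacet
facet normal -0.388 -0.324 -0.863
outer loop
vertex -0.981 0.073 0.527
vertex 0.553 -1.123 0.287
vertex -1.55 -0.773 1.101
endloop
endfacet
facet normal -0.783 0.610 0.123
outer loop
vertex -1.55 -0.773 1.101
vertex -0.364 0.589 1.899
vertex -0.981 0.073 0.527
endloop
endfacet
facet normal 0.487 0.723 -0.491
outer loop
vertex -0.981 0.073 0.527
vertex 1.17 -0.607 1.659
vertex 0.553 -1.123 0.287
endloop
endfacet
facet normal 0.487 0.723 -0.491
outer loop
vertex -0.364 0.589 1.899
vertex 1.17 -0.607 1.659
vertex -0.981 0.073 0.527
endloop
endfacet

endsolid


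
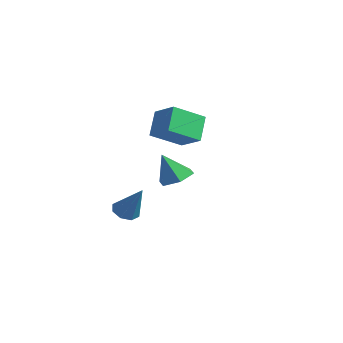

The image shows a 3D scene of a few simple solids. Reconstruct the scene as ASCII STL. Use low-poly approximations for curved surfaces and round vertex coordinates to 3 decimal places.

solid 
facet normal -0.553 -0.112 -0.826
outer loop
vertex 0.381 -1.956 -3.831
vertex -0.095 -2.454 -3.445
vertex -0.08 -1.673 -3.561
endloop
endfacet
facet normal 0.494 0.867 -0.066
outer loop
vertex 0.381 -1.956 -3.831
vertex -0.08 -1.673 -3.561
vertex 1.115 -2.206 -1.635
endloop
endfacet
facet normal -0.552 -0.112 -0.826
outer loop
vertex -0.08 -1.673 -3.561
vertex -0.095 -2.454 -3.445
vertex -0.55 -1.848 -3.223
endloop
endfacet
facet normal -0.112 0.938 0.329
outer loop
vertex -0.08 -1.673 -3.561
vertex -0.55 -1.848 -3.223
vertex 1.115 -2.206 -1.635
endloop
endfacet
facet normal -0.553 -0.112 -0.826
outer loop
vertex -0.55 -1.848 -3.223
vertex -0.095 -2.454 -3.445
vertex -0.753 -2.378 -3.015
endloop
endfacet
facet normal -0.550 0.479 0.684
outer loop
vertex -0.55 -1.848 -3.223
vertex -0.753 -2.378 -3.015
vertex 1.115 -2.206 -1.635
endloop
endfacet
facet normal -0.553 -0.114 -0.826
outer loop
vertex -0.753 -2.378 -3.015
vertex -0.095 -2.454 -3.445
vertex -0.57 -2.953 -3.058
endloop
endfacet
facet normal -0.563 -0.238 0.792
outer loop
vertex -0.753 -2.378 -3.015
vertex -0.57 -2.953 -3.058
vertex 1.115 -2.206 -1.635
endloop
endfacet
facet normal -0.553 -0.114 -0.825
outer loop
vertex -0.57 -2.953 -3.058
vertex -0.095 -2.454 -3.445
vertex -0.109 -3.235 -3.328
endloop
endfacet
facet normal -0.143 -0.796 0.588
outer loop
vertex -0.57 -2.953 -3.058
vertex -0.109 -3.235 -3.328
vertex 1.115 -2.206 -1.635
endloop
endfacet
facet normal -0.552 -0.114 -0.826
outer loop
vertex -0.109 -3.235 -3.328
vertex -0.095 -2.454 -3.445
vertex 0.361 -3.06 -3.666
endloop
endfacet
facet normal 0.461 -0.866 0.193
outer loop
vertex -0.109 -3.235 -3.328
vertex 0.361 -3.06 -3.666
vertex 1.115 -2.206 -1.635
endloop
endfacet
facet normal -0.551 -0.113 -0.827
outer loop
vertex 0.361 -3.06 -3.666
vertex -0.095 -2.454 -3.445
vertex 0.564 -2.53 -3.874
endloop
endfacet
facet normal 0.899 -0.408 -0.162
outer loop
vertex 0.361 -3.06 -3.666
vertex 0.564 -2.53 -3.874
vertex 1.115 -2.206 -1.635
endloop
endfacet
facet normal -0.551 -0.114 -0.827
outer loop
vertex 0.564 -2.53 -3.874
vertex -0.095 -2.454 -3.445
vertex 0.381 -1.956 -3.831
endloop
endfacet
facet normal 0.912 0.311 -0.269
outer loop
vertex 0.564 -2.53 -3.874
vertex 0.381 -1.956 -3.831
vertex 1.115 -2.206 -1.635
endloop
endfacet
facet normal 0.249 0.352 -0.902
outer loop
vertex 4.509 -1.362 0.544
vertex 3.801 -1.903 0.138
vertex 3.608 -0.991 0.44
endloop
endfacet
facet normal 0.160 0.607 0.778
outer loop
vertex 4.509 -1.362 0.544
vertex 3.608 -0.991 0.44
vertex 3.379 -2.497 1.662
endloop
endfacet
facet normal 0.249 0.351 -0.903
outer loop
vertex 3.608 -0.991 0.44
vertex 3.801 -1.903 0.138
vertex 2.899 -1.532 0.034
endloop
endfacet
facet normal -0.687 0.518 0.510
outer loop
vertex 3.608 -0.991 0.44
vertex 2.899 -1.532 0.034
vertex 3.379 -2.497 1.662
endloop
endfacet
facet normal 0.249 0.352 -0.902
outer loop
vertex 2.899 -1.532 0.034
vertex 3.801 -1.903 0.138
vertex 3.092 -2.444 -0.269
endloop
endfacet
facet normal -0.959 -0.248 0.136
outer loop
vertex 2.899 -1.532 0.034
vertex 3.092 -2.444 -0.269
vertex 3.379 -2.497 1.662
endloop
endfacet
facet normal 0.249 0.352 -0.902
outer loop
vertex 3.092 -2.444 -0.269
vertex 3.801 -1.903 0.138
vertex 3.993 -2.815 -0.165
endloop
endfacet
facet normal -0.384 -0.923 0.032
outer loop
vertex 3.092 -2.444 -0.269
vertex 3.993 -2.815 -0.165
vertex 3.379 -2.497 1.662
endloop
endfacet
facet normal 0.249 0.352 -0.902
outer loop
vertex 3.993 -2.815 -0.165
vertex 3.801 -1.903 0.138
vertex 4.702 -2.274 0.242
endloop
endfacet
facet normal 0.463 -0.834 0.301
outer loop
vertex 3.993 -2.815 -0.165
vertex 4.702 -2.274 0.242
vertex 3.379 -2.497 1.662
endloop
endfacet
facet normal 0.249 0.352 -0.902
outer loop
vertex 4.702 -2.274 0.242
vertex 3.801 -1.903 0.138
vertex 4.509 -1.362 0.544
endloop
endfacet
facet normal 0.735 -0.068 0.674
outer loop
vertex 4.702 -2.274 0.242
vertex 4.509 -1.362 0.544
vertex 3.379 -2.497 1.662
endloop
endfacet
facet normal -0.880 -0.122 -0.460
outer loop
vertex -3.079 0.86 0.21
vertex -3.879 1.709 1.515
vertex -2.797 2.705 -0.817
endloop
endfacet
facet normal 0.457 -0.485 -0.746
outer loop
vertex -1.301 2.911 -0.035
vertex -3.079 0.86 0.21
vertex -2.797 2.705 -0.817
endloop
endfacet
facet normal -0.880 -0.121 -0.460
outer loop
vertex -2.797 2.705 -0.817
vertex -3.879 1.709 1.515
vertex -3.596 3.554 0.488
endloop
endfacet
facet normal 0.133 0.866 -0.482
outer loop
vertex -3.596 3.554 0.488
vertex -1.301 2.911 -0.035
vertex -2.797 2.705 -0.817
endloop
endfacet
facet normal -0.133 -0.866 0.482
outer loop
vertex -3.079 0.86 0.21
vertex -2.383 1.915 2.297
vertex -3.879 1.709 1.515
endloop
endfacet
facet normal 0.457 -0.485 -0.746
outer loop
vertex -1.584 1.066 0.992
vertex -3.079 0.86 0.21
vertex -1.301 2.911 -0.035
endloop
endfacet
facet normal -0.133 -0.866 0.482
outer loop
vertex -1.584 1.066 0.992
vertex -2.383 1.915 2.297
vertex -3.079 0.86 0.21
endloop
endfacet
facet normal -0.457 0.485 0.746
outer loop
vertex -3.879 1.709 1.515
vertex -2.383 1.915 2.297
vertex -3.596 3.554 0.488
endloop
endfacet
facet normal 0.133 0.866 -0.482
outer loop
vertex -2.101 3.76 1.27
vertex -1.301 2.911 -0.035
vertex -3.596 3.554 0.488
endloop
endfacet
facet normal -0.457 0.485 0.746
outer loop
vertex -3.596 3.554 0.488
vertex -2.383 1.915 2.297
vertex -2.101 3.76 1.27
endloop
endfacet
facet normal 0.879 0.121 0.460
outer loop
vertex -2.101 3.76 1.27
vertex -1.584 1.066 0.992
vertex -1.301 2.911 -0.035
endloop
endfacet
facet normal 0.880 0.121 0.460
outer loop
vertex -2.383 1.915 2.297
vertex -1.584 1.066 0.992
vertex -2.101 3.76 1.27
endloop
endfacet

endsolid


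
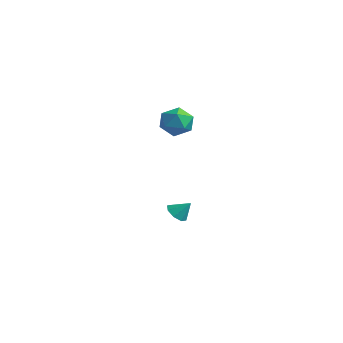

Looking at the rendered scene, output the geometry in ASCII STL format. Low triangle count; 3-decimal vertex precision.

solid 
facet normal -0.519 -0.460 -0.721
outer loop
vertex 0.491 -2.476 -4.292
vertex -0.0 -1.897 -4.308
vertex 0.648 -2.062 -4.669
endloop
endfacet
facet normal 0.963 -0.215 0.164
outer loop
vertex 0.491 -2.476 -4.292
vertex 0.648 -2.062 -4.669
vertex 0.6 -1.363 -3.472
endloop
endfacet
facet normal -0.519 -0.460 -0.720
outer loop
vertex 0.648 -2.062 -4.669
vertex -0.0 -1.897 -4.308
vertex 0.425 -1.551 -4.835
endloop
endfacet
facet normal 0.922 0.348 -0.166
outer loop
vertex 0.648 -2.062 -4.669
vertex 0.425 -1.551 -4.835
vertex 0.6 -1.363 -3.472
endloop
endfacet
facet normal -0.519 -0.460 -0.720
outer loop
vertex 0.425 -1.551 -4.835
vertex -0.0 -1.897 -4.308
vertex -0.047 -1.243 -4.692
endloop
endfacet
facet normal 0.498 0.848 -0.181
outer loop
vertex 0.425 -1.551 -4.835
vertex -0.047 -1.243 -4.692
vertex 0.6 -1.363 -3.472
endloop
endfacet
facet normal -0.517 -0.461 -0.721
outer loop
vertex -0.047 -1.243 -4.692
vertex -0.0 -1.897 -4.308
vertex -0.492 -1.318 -4.325
endloop
endfacet
facet normal -0.060 0.990 0.129
outer loop
vertex -0.047 -1.243 -4.692
vertex -0.492 -1.318 -4.325
vertex 0.6 -1.363 -3.472
endloop
endfacet
facet normal -0.517 -0.461 -0.721
outer loop
vertex -0.492 -1.318 -4.325
vertex -0.0 -1.897 -4.308
vertex -0.649 -1.732 -3.948
endloop
endfacet
facet normal -0.426 0.692 0.582
outer loop
vertex -0.492 -1.318 -4.325
vertex -0.649 -1.732 -3.948
vertex 0.6 -1.363 -3.472
endloop
endfacet
facet normal -0.517 -0.460 -0.722
outer loop
vertex -0.649 -1.732 -3.948
vertex -0.0 -1.897 -4.308
vertex -0.426 -2.243 -3.782
endloop
endfacet
facet normal -0.386 0.128 0.914
outer loop
vertex -0.649 -1.732 -3.948
vertex -0.426 -2.243 -3.782
vertex 0.6 -1.363 -3.472
endloop
endfacet
facet normal -0.517 -0.461 -0.722
outer loop
vertex -0.426 -2.243 -3.782
vertex -0.0 -1.897 -4.308
vertex 0.047 -2.551 -3.924
endloop
endfacet
facet normal 0.037 -0.371 0.928
outer loop
vertex -0.426 -2.243 -3.782
vertex 0.047 -2.551 -3.924
vertex 0.6 -1.363 -3.472
endloop
endfacet
facet normal -0.519 -0.460 -0.720
outer loop
vertex 0.047 -2.551 -3.924
vertex -0.0 -1.897 -4.308
vertex 0.491 -2.476 -4.292
endloop
endfacet
facet normal 0.598 -0.513 0.616
outer loop
vertex 0.047 -2.551 -3.924
vertex 0.491 -2.476 -4.292
vertex 0.6 -1.363 -3.472
endloop
endfacet
facet normal -0.619 0.642 0.453
outer loop
vertex 1.245 -2.066 3.483
vertex 0.522 -2.848 3.603
vertex 1.257 -2.677 4.365
endloop
endfacet
facet normal 0.061 0.821 0.568
outer loop
vertex 1.245 -2.066 3.483
vertex 1.257 -2.677 4.365
vertex 2.178 -2.412 3.883
endloop
endfacet
facet normal 0.372 0.926 -0.066
outer loop
vertex 1.245 -2.066 3.483
vertex 2.178 -2.412 3.883
vertex 2.012 -2.421 2.824
endloop
endfacet
facet normal -0.116 0.812 -0.572
outer loop
vertex 1.245 -2.066 3.483
vertex 2.012 -2.421 2.824
vertex 0.989 -2.69 2.65
endloop
endfacet
facet normal -0.730 0.636 -0.252
outer loop
vertex 1.245 -2.066 3.483
vertex 0.989 -2.69 2.65
vertex 0.522 -2.848 3.603
endloop
endfacet
facet normal 0.385 0.268 0.883
outer loop
vertex 2.178 -2.412 3.883
vertex 1.257 -2.677 4.365
vertex 2.031 -3.41 4.25
endloop
endfacet
facet normal -0.717 -0.023 0.697
outer loop
vertex 1.257 -2.677 4.365
vertex 0.522 -2.848 3.603
vertex 1.008 -3.679 4.076
endloop
endfacet
facet normal -0.895 -0.031 -0.444
outer loop
vertex 0.522 -2.848 3.603
vertex 0.989 -2.69 2.65
vertex 0.842 -3.688 3.017
endloop
endfacet
facet normal 0.097 0.253 -0.962
outer loop
vertex 0.989 -2.69 2.65
vertex 2.012 -2.421 2.824
vertex 1.763 -3.423 2.535
endloop
endfacet
facet normal 0.888 0.438 -0.143
outer loop
vertex 2.012 -2.421 2.824
vertex 2.178 -2.412 3.883
vertex 2.498 -3.252 3.297
endloop
endfacet
facet normal 0.116 -0.812 0.572
outer loop
vertex 1.775 -4.034 3.417
vertex 2.031 -3.41 4.25
vertex 1.008 -3.679 4.076
endloop
endfacet
facet normal -0.372 -0.926 0.066
outer loop
vertex 1.775 -4.034 3.417
vertex 1.008 -3.679 4.076
vertex 0.842 -3.688 3.017
endloop
endfacet
facet normal -0.061 -0.821 -0.568
outer loop
vertex 1.775 -4.034 3.417
vertex 0.842 -3.688 3.017
vertex 1.763 -3.423 2.535
endloop
endfacet
facet normal 0.619 -0.642 -0.453
outer loop
vertex 1.775 -4.034 3.417
vertex 1.763 -3.423 2.535
vertex 2.498 -3.252 3.297
endloop
endfacet
facet normal 0.730 -0.636 0.252
outer loop
vertex 1.775 -4.034 3.417
vertex 2.498 -3.252 3.297
vertex 2.031 -3.41 4.25
endloop
endfacet
facet normal -0.097 -0.253 0.962
outer loop
vertex 1.008 -3.679 4.076
vertex 2.031 -3.41 4.25
vertex 1.257 -2.677 4.365
endloop
endfacet
facet normal -0.888 -0.438 0.143
outer loop
vertex 0.842 -3.688 3.017
vertex 1.008 -3.679 4.076
vertex 0.522 -2.848 3.603
endloop
endfacet
facet normal -0.385 -0.268 -0.883
outer loop
vertex 1.763 -3.423 2.535
vertex 0.842 -3.688 3.017
vertex 0.989 -2.69 2.65
endloop
endfacet
facet normal 0.717 0.023 -0.697
outer loop
vertex 2.498 -3.252 3.297
vertex 1.763 -3.423 2.535
vertex 2.012 -2.421 2.824
endloop
endfacet
facet normal 0.895 0.031 0.444
outer loop
vertex 2.031 -3.41 4.25
vertex 2.498 -3.252 3.297
vertex 2.178 -2.412 3.883
endloop
endfacet

endsolid


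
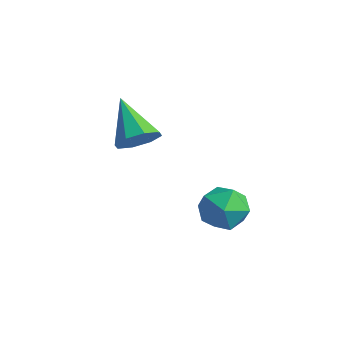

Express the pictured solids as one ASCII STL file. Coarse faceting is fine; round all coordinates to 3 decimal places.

solid 
facet normal 0.759 -0.181 -0.626
outer loop
vertex -2.271 -1.984 3.588
vertex -2.81 -1.844 2.894
vertex -2.278 -1.332 3.391
endloop
endfacet
facet normal 0.320 0.277 0.906
outer loop
vertex -2.271 -1.984 3.588
vertex -2.278 -1.332 3.391
vertex -4.35 -1.476 4.166
endloop
endfacet
facet normal 0.759 -0.180 -0.626
outer loop
vertex -2.278 -1.332 3.391
vertex -2.81 -1.844 2.894
vertex -2.597 -0.98 2.903
endloop
endfacet
facet normal 0.136 0.844 0.520
outer loop
vertex -2.278 -1.332 3.391
vertex -2.597 -0.98 2.903
vertex -4.35 -1.476 4.166
endloop
endfacet
facet normal 0.758 -0.180 -0.627
outer loop
vertex -2.597 -0.98 2.903
vertex -2.81 -1.844 2.894
vertex -3.041 -1.134 2.41
endloop
endfacet
facet normal -0.294 0.955 -0.033
outer loop
vertex -2.597 -0.98 2.903
vertex -3.041 -1.134 2.41
vertex -4.35 -1.476 4.166
endloop
endfacet
facet normal 0.758 -0.181 -0.627
outer loop
vertex -3.041 -1.134 2.41
vertex -2.81 -1.844 2.894
vertex -3.35 -1.703 2.201
endloop
endfacet
facet normal -0.718 0.548 -0.429
outer loop
vertex -3.041 -1.134 2.41
vertex -3.35 -1.703 2.201
vertex -4.35 -1.476 4.166
endloop
endfacet
facet normal 0.758 -0.180 -0.627
outer loop
vertex -3.35 -1.703 2.201
vertex -2.81 -1.844 2.894
vertex -3.343 -2.355 2.397
endloop
endfacet
facet normal -0.889 -0.141 -0.436
outer loop
vertex -3.35 -1.703 2.201
vertex -3.343 -2.355 2.397
vertex -4.35 -1.476 4.166
endloop
endfacet
facet normal 0.758 -0.181 -0.627
outer loop
vertex -3.343 -2.355 2.397
vertex -2.81 -1.844 2.894
vertex -3.024 -2.708 2.885
endloop
endfacet
facet normal -0.705 -0.707 -0.050
outer loop
vertex -3.343 -2.355 2.397
vertex -3.024 -2.708 2.885
vertex -4.35 -1.476 4.166
endloop
endfacet
facet normal 0.759 -0.181 -0.625
outer loop
vertex -3.024 -2.708 2.885
vertex -2.81 -1.844 2.894
vertex -2.58 -2.554 3.379
endloop
endfacet
facet normal -0.275 -0.819 0.503
outer loop
vertex -3.024 -2.708 2.885
vertex -2.58 -2.554 3.379
vertex -4.35 -1.476 4.166
endloop
endfacet
facet normal 0.759 -0.182 -0.626
outer loop
vertex -2.58 -2.554 3.379
vertex -2.81 -1.844 2.894
vertex -2.271 -1.984 3.588
endloop
endfacet
facet normal 0.150 -0.411 0.899
outer loop
vertex -2.58 -2.554 3.379
vertex -2.271 -1.984 3.588
vertex -4.35 -1.476 4.166
endloop
endfacet
facet normal -0.611 0.785 0.103
outer loop
vertex -0.098 -0.214 0.274
vertex -0.196 -0.423 1.289
vertex 0.562 0.21 0.959
endloop
endfacet
facet normal -0.139 0.896 -0.421
outer loop
vertex -0.098 -0.214 0.274
vertex 0.562 0.21 0.959
vertex 0.918 -0.16 0.054
endloop
endfacet
facet normal -0.215 0.375 -0.902
outer loop
vertex -0.098 -0.214 0.274
vertex 0.918 -0.16 0.054
vertex 0.381 -1.021 -0.176
endloop
endfacet
facet normal -0.735 -0.059 -0.676
outer loop
vertex -0.098 -0.214 0.274
vertex 0.381 -1.021 -0.176
vertex -0.308 -1.184 0.587
endloop
endfacet
facet normal -0.979 0.194 -0.055
outer loop
vertex -0.098 -0.214 0.274
vertex -0.308 -1.184 0.587
vertex -0.196 -0.423 1.289
endloop
endfacet
facet normal 0.516 0.845 -0.142
outer loop
vertex 0.918 -0.16 0.054
vertex 0.562 0.21 0.959
vertex 1.448 -0.336 0.933
endloop
endfacet
facet normal -0.248 0.664 0.705
outer loop
vertex 0.562 0.21 0.959
vertex -0.196 -0.423 1.289
vertex 0.759 -0.499 1.696
endloop
endfacet
facet normal -0.844 -0.291 0.450
outer loop
vertex -0.196 -0.423 1.289
vertex -0.308 -1.184 0.587
vertex 0.222 -1.36 1.466
endloop
endfacet
facet normal -0.448 -0.701 -0.555
outer loop
vertex -0.308 -1.184 0.587
vertex 0.381 -1.021 -0.176
vertex 0.578 -1.73 0.561
endloop
endfacet
facet normal 0.392 0.001 -0.920
outer loop
vertex 0.381 -1.021 -0.176
vertex 0.918 -0.16 0.054
vertex 1.336 -1.097 0.231
endloop
endfacet
facet normal 0.735 0.059 0.676
outer loop
vertex 1.238 -1.306 1.246
vertex 1.448 -0.336 0.933
vertex 0.759 -0.499 1.696
endloop
endfacet
facet normal 0.215 -0.375 0.902
outer loop
vertex 1.238 -1.306 1.246
vertex 0.759 -0.499 1.696
vertex 0.222 -1.36 1.466
endloop
endfacet
facet normal 0.139 -0.896 0.421
outer loop
vertex 1.238 -1.306 1.246
vertex 0.222 -1.36 1.466
vertex 0.578 -1.73 0.561
endloop
endfacet
facet normal 0.611 -0.785 -0.103
outer loop
vertex 1.238 -1.306 1.246
vertex 0.578 -1.73 0.561
vertex 1.336 -1.097 0.231
endloop
endfacet
facet normal 0.979 -0.194 0.055
outer loop
vertex 1.238 -1.306 1.246
vertex 1.336 -1.097 0.231
vertex 1.448 -0.336 0.933
endloop
endfacet
facet normal 0.448 0.701 0.555
outer loop
vertex 0.759 -0.499 1.696
vertex 1.448 -0.336 0.933
vertex 0.562 0.21 0.959
endloop
endfacet
facet normal -0.392 -0.001 0.920
outer loop
vertex 0.222 -1.36 1.466
vertex 0.759 -0.499 1.696
vertex -0.196 -0.423 1.289
endloop
endfacet
facet normal -0.516 -0.845 0.142
outer loop
vertex 0.578 -1.73 0.561
vertex 0.222 -1.36 1.466
vertex -0.308 -1.184 0.587
endloop
endfacet
facet normal 0.248 -0.664 -0.705
outer loop
vertex 1.336 -1.097 0.231
vertex 0.578 -1.73 0.561
vertex 0.381 -1.021 -0.176
endloop
endfacet
facet normal 0.844 0.291 -0.450
outer loop
vertex 1.448 -0.336 0.933
vertex 1.336 -1.097 0.231
vertex 0.918 -0.16 0.054
endloop
endfacet

endsolid


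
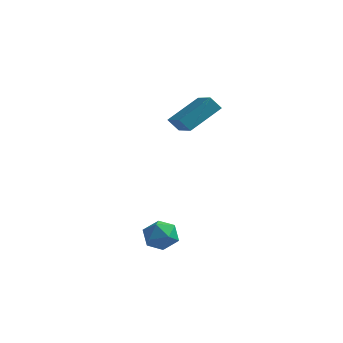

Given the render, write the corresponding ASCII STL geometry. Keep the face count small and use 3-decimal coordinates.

solid 
facet normal -0.335 0.940 0.060
outer loop
vertex 2.693 -2.183 -3.554
vertex 1.812 -2.483 -3.776
vertex 2.088 -2.443 -2.86
endloop
endfacet
facet normal 0.216 0.838 0.502
outer loop
vertex 2.693 -2.183 -3.554
vertex 2.088 -2.443 -2.86
vertex 3.007 -2.706 -2.816
endloop
endfacet
facet normal 0.774 0.623 0.112
outer loop
vertex 2.693 -2.183 -3.554
vertex 3.007 -2.706 -2.816
vertex 3.299 -2.909 -3.705
endloop
endfacet
facet normal 0.569 0.593 -0.570
outer loop
vertex 2.693 -2.183 -3.554
vertex 3.299 -2.909 -3.705
vertex 2.561 -2.771 -4.298
endloop
endfacet
facet normal -0.117 0.789 -0.603
outer loop
vertex 2.693 -2.183 -3.554
vertex 2.561 -2.771 -4.298
vertex 1.812 -2.483 -3.776
endloop
endfacet
facet normal 0.043 0.309 0.950
outer loop
vertex 3.007 -2.706 -2.816
vertex 2.088 -2.443 -2.86
vertex 2.319 -3.329 -2.582
endloop
endfacet
facet normal -0.848 0.476 0.235
outer loop
vertex 2.088 -2.443 -2.86
vertex 1.812 -2.483 -3.776
vertex 1.581 -3.191 -3.175
endloop
endfacet
facet normal -0.495 0.232 -0.838
outer loop
vertex 1.812 -2.483 -3.776
vertex 2.561 -2.771 -4.298
vertex 1.873 -3.394 -4.064
endloop
endfacet
facet normal 0.614 -0.086 -0.784
outer loop
vertex 2.561 -2.771 -4.298
vertex 3.299 -2.909 -3.705
vertex 2.792 -3.657 -4.02
endloop
endfacet
facet normal 0.947 -0.038 0.320
outer loop
vertex 3.299 -2.909 -3.705
vertex 3.007 -2.706 -2.816
vertex 3.068 -3.617 -3.104
endloop
endfacet
facet normal -0.569 -0.593 0.570
outer loop
vertex 2.187 -3.917 -3.326
vertex 2.319 -3.329 -2.582
vertex 1.581 -3.191 -3.175
endloop
endfacet
facet normal -0.774 -0.623 -0.112
outer loop
vertex 2.187 -3.917 -3.326
vertex 1.581 -3.191 -3.175
vertex 1.873 -3.394 -4.064
endloop
endfacet
facet normal -0.216 -0.838 -0.502
outer loop
vertex 2.187 -3.917 -3.326
vertex 1.873 -3.394 -4.064
vertex 2.792 -3.657 -4.02
endloop
endfacet
facet normal 0.335 -0.940 -0.060
outer loop
vertex 2.187 -3.917 -3.326
vertex 2.792 -3.657 -4.02
vertex 3.068 -3.617 -3.104
endloop
endfacet
facet normal 0.117 -0.789 0.603
outer loop
vertex 2.187 -3.917 -3.326
vertex 3.068 -3.617 -3.104
vertex 2.319 -3.329 -2.582
endloop
endfacet
facet normal -0.614 0.086 0.784
outer loop
vertex 1.581 -3.191 -3.175
vertex 2.319 -3.329 -2.582
vertex 2.088 -2.443 -2.86
endloop
endfacet
facet normal -0.947 0.038 -0.320
outer loop
vertex 1.873 -3.394 -4.064
vertex 1.581 -3.191 -3.175
vertex 1.812 -2.483 -3.776
endloop
endfacet
facet normal -0.043 -0.309 -0.950
outer loop
vertex 2.792 -3.657 -4.02
vertex 1.873 -3.394 -4.064
vertex 2.561 -2.771 -4.298
endloop
endfacet
facet normal 0.848 -0.476 -0.235
outer loop
vertex 3.068 -3.617 -3.104
vertex 2.792 -3.657 -4.02
vertex 3.299 -2.909 -3.705
endloop
endfacet
facet normal 0.495 -0.232 0.838
outer loop
vertex 2.319 -3.329 -2.582
vertex 3.068 -3.617 -3.104
vertex 3.007 -2.706 -2.816
endloop
endfacet
facet normal -0.660 -0.066 0.748
outer loop
vertex 2.836 2.556 3.282
vertex 1.633 4.108 2.357
vertex 1.772 1.095 2.213
endloop
endfacet
facet normal 0.553 -0.715 0.427
outer loop
vertex 2.347 1.152 1.563
vertex 2.836 2.556 3.282
vertex 1.772 1.095 2.213
endloop
endfacet
facet normal -0.660 -0.066 0.748
outer loop
vertex 1.772 1.095 2.213
vertex 1.633 4.108 2.357
vertex 0.569 2.646 1.289
endloop
endfacet
facet normal -0.506 -0.696 -0.509
outer loop
vertex 0.569 2.646 1.289
vertex 2.347 1.152 1.563
vertex 1.772 1.095 2.213
endloop
endfacet
facet normal 0.506 0.696 0.509
outer loop
vertex 2.836 2.556 3.282
vertex 2.208 4.165 1.707
vertex 1.633 4.108 2.357
endloop
endfacet
facet normal 0.555 -0.715 0.426
outer loop
vertex 3.411 2.614 2.631
vertex 2.836 2.556 3.282
vertex 2.347 1.152 1.563
endloop
endfacet
facet normal 0.506 0.696 0.509
outer loop
vertex 3.411 2.614 2.631
vertex 2.208 4.165 1.707
vertex 2.836 2.556 3.282
endloop
endfacet
facet normal -0.554 0.715 -0.427
outer loop
vertex 1.633 4.108 2.357
vertex 2.208 4.165 1.707
vertex 0.569 2.646 1.289
endloop
endfacet
facet normal -0.506 -0.696 -0.509
outer loop
vertex 1.144 2.704 0.638
vertex 2.347 1.152 1.563
vertex 0.569 2.646 1.289
endloop
endfacet
facet normal -0.554 0.715 -0.426
outer loop
vertex 0.569 2.646 1.289
vertex 2.208 4.165 1.707
vertex 1.144 2.704 0.638
endloop
endfacet
facet normal 0.660 0.066 -0.748
outer loop
vertex 1.144 2.704 0.638
vertex 3.411 2.614 2.631
vertex 2.347 1.152 1.563
endloop
endfacet
facet normal 0.660 0.066 -0.748
outer loop
vertex 2.208 4.165 1.707
vertex 3.411 2.614 2.631
vertex 1.144 2.704 0.638
endloop
endfacet

endsolid


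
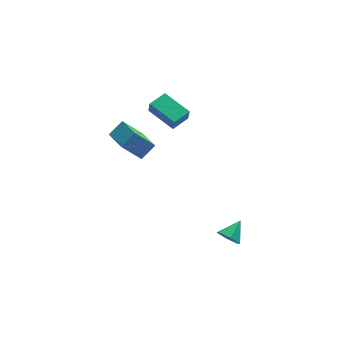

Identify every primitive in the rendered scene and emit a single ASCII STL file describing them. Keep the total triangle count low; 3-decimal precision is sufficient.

solid 
facet normal -0.751 -0.252 -0.610
outer loop
vertex -0.723 2.593 -0.818
vertex -0.973 4.319 -1.224
vertex 0.394 2.446 -2.131
endloop
endfacet
facet normal 0.139 -0.964 0.226
outer loop
vertex 1.273 2.741 -1.416
vertex -0.723 2.593 -0.818
vertex 0.394 2.446 -2.131
endloop
endfacet
facet normal -0.750 -0.252 -0.611
outer loop
vertex 0.394 2.446 -2.131
vertex -0.973 4.319 -1.224
vertex 0.145 4.172 -2.536
endloop
endfacet
facet normal 0.646 -0.085 -0.759
outer loop
vertex 0.145 4.172 -2.536
vertex 1.273 2.741 -1.416
vertex 0.394 2.446 -2.131
endloop
endfacet
facet normal -0.646 0.085 0.759
outer loop
vertex -0.723 2.593 -0.818
vertex -0.094 4.614 -0.509
vertex -0.973 4.319 -1.224
endloop
endfacet
facet normal 0.139 -0.964 0.227
outer loop
vertex 0.155 2.888 -0.104
vertex -0.723 2.593 -0.818
vertex 1.273 2.741 -1.416
endloop
endfacet
facet normal -0.646 0.085 0.759
outer loop
vertex 0.155 2.888 -0.104
vertex -0.094 4.614 -0.509
vertex -0.723 2.593 -0.818
endloop
endfacet
facet normal -0.139 0.964 -0.227
outer loop
vertex -0.973 4.319 -1.224
vertex -0.094 4.614 -0.509
vertex 0.145 4.172 -2.536
endloop
endfacet
facet normal 0.646 -0.085 -0.759
outer loop
vertex 1.023 4.467 -1.822
vertex 1.273 2.741 -1.416
vertex 0.145 4.172 -2.536
endloop
endfacet
facet normal -0.140 0.964 -0.227
outer loop
vertex 0.145 4.172 -2.536
vertex -0.094 4.614 -0.509
vertex 1.023 4.467 -1.822
endloop
endfacet
facet normal 0.750 0.252 0.611
outer loop
vertex 1.023 4.467 -1.822
vertex 0.155 2.888 -0.104
vertex 1.273 2.741 -1.416
endloop
endfacet
facet normal 0.751 0.252 0.611
outer loop
vertex -0.094 4.614 -0.509
vertex 0.155 2.888 -0.104
vertex 1.023 4.467 -1.822
endloop
endfacet
facet normal -0.488 0.838 0.244
outer loop
vertex 0.936 2.577 2.62
vertex 1.984 3.143 2.772
vertex 0.929 2.808 1.813
endloop
endfacet
facet normal -0.873 -0.471 -0.127
outer loop
vertex 1.856 1.217 1.348
vertex 0.936 2.577 2.62
vertex 0.929 2.808 1.813
endloop
endfacet
facet normal -0.488 0.838 0.245
outer loop
vertex 0.929 2.808 1.813
vertex 1.984 3.143 2.772
vertex 1.976 3.374 1.965
endloop
endfacet
facet normal -0.009 0.275 -0.961
outer loop
vertex 1.976 3.374 1.965
vertex 1.856 1.217 1.348
vertex 0.929 2.808 1.813
endloop
endfacet
facet normal 0.009 -0.275 0.961
outer loop
vertex 0.936 2.577 2.62
vertex 2.911 1.552 2.307
vertex 1.984 3.143 2.772
endloop
endfacet
facet normal -0.873 -0.472 -0.126
outer loop
vertex 1.864 0.986 2.155
vertex 0.936 2.577 2.62
vertex 1.856 1.217 1.348
endloop
endfacet
facet normal 0.009 -0.275 0.961
outer loop
vertex 1.864 0.986 2.155
vertex 2.911 1.552 2.307
vertex 0.936 2.577 2.62
endloop
endfacet
facet normal 0.873 0.472 0.126
outer loop
vertex 1.984 3.143 2.772
vertex 2.911 1.552 2.307
vertex 1.976 3.374 1.965
endloop
endfacet
facet normal -0.009 0.275 -0.961
outer loop
vertex 2.904 1.783 1.5
vertex 1.856 1.217 1.348
vertex 1.976 3.374 1.965
endloop
endfacet
facet normal 0.873 0.472 0.127
outer loop
vertex 1.976 3.374 1.965
vertex 2.911 1.552 2.307
vertex 2.904 1.783 1.5
endloop
endfacet
facet normal 0.488 -0.838 -0.245
outer loop
vertex 2.904 1.783 1.5
vertex 1.864 0.986 2.155
vertex 1.856 1.217 1.348
endloop
endfacet
facet normal 0.488 -0.838 -0.244
outer loop
vertex 2.911 1.552 2.307
vertex 1.864 0.986 2.155
vertex 2.904 1.783 1.5
endloop
endfacet
facet normal -0.696 -0.503 -0.512
outer loop
vertex 3.908 -4.051 -4.61
vertex 3.408 -3.947 -4.033
vertex 3.453 -3.43 -4.602
endloop
endfacet
facet normal 0.681 0.506 -0.530
outer loop
vertex 3.908 -4.051 -4.61
vertex 3.453 -3.43 -4.602
vertex 4.312 -3.293 -3.367
endloop
endfacet
facet normal -0.696 -0.503 -0.512
outer loop
vertex 3.453 -3.43 -4.602
vertex 3.408 -3.947 -4.033
vertex 2.953 -3.326 -4.025
endloop
endfacet
facet normal 0.044 0.989 -0.140
outer loop
vertex 3.453 -3.43 -4.602
vertex 2.953 -3.326 -4.025
vertex 4.312 -3.293 -3.367
endloop
endfacet
facet normal -0.696 -0.503 -0.513
outer loop
vertex 2.953 -3.326 -4.025
vertex 3.408 -3.947 -4.033
vertex 2.908 -3.843 -3.457
endloop
endfacet
facet normal -0.319 0.713 0.624
outer loop
vertex 2.953 -3.326 -4.025
vertex 2.908 -3.843 -3.457
vertex 4.312 -3.293 -3.367
endloop
endfacet
facet normal -0.696 -0.503 -0.513
outer loop
vertex 2.908 -3.843 -3.457
vertex 3.408 -3.947 -4.033
vertex 3.363 -4.464 -3.465
endloop
endfacet
facet normal -0.046 -0.046 0.998
outer loop
vertex 2.908 -3.843 -3.457
vertex 3.363 -4.464 -3.465
vertex 4.312 -3.293 -3.367
endloop
endfacet
facet normal -0.696 -0.503 -0.513
outer loop
vertex 3.363 -4.464 -3.465
vertex 3.408 -3.947 -4.033
vertex 3.863 -4.568 -4.041
endloop
endfacet
facet normal 0.591 -0.530 0.609
outer loop
vertex 3.363 -4.464 -3.465
vertex 3.863 -4.568 -4.041
vertex 4.312 -3.293 -3.367
endloop
endfacet
facet normal -0.696 -0.503 -0.512
outer loop
vertex 3.863 -4.568 -4.041
vertex 3.408 -3.947 -4.033
vertex 3.908 -4.051 -4.61
endloop
endfacet
facet normal 0.955 -0.254 -0.155
outer loop
vertex 3.863 -4.568 -4.041
vertex 3.908 -4.051 -4.61
vertex 4.312 -3.293 -3.367
endloop
endfacet

endsolid


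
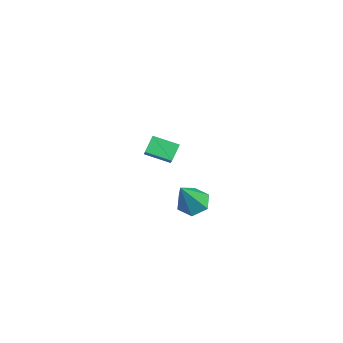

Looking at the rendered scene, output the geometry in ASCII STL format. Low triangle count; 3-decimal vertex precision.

solid 
facet normal -0.305 0.423 -0.853
outer loop
vertex 2.788 0.091 2.882
vertex 2.137 -0.278 2.932
vertex 2.208 0.4 3.243
endloop
endfacet
facet normal 0.623 0.635 0.457
outer loop
vertex 2.788 0.091 2.882
vertex 2.208 0.4 3.243
vertex 2.743 -1.122 4.628
endloop
endfacet
facet normal -0.305 0.423 -0.853
outer loop
vertex 2.208 0.4 3.243
vertex 2.137 -0.278 2.932
vertex 1.557 0.032 3.293
endloop
endfacet
facet normal -0.276 0.592 0.757
outer loop
vertex 2.208 0.4 3.243
vertex 1.557 0.032 3.293
vertex 2.743 -1.122 4.628
endloop
endfacet
facet normal -0.304 0.424 -0.853
outer loop
vertex 1.557 0.032 3.293
vertex 2.137 -0.278 2.932
vertex 1.485 -0.647 2.981
endloop
endfacet
facet normal -0.806 -0.174 0.565
outer loop
vertex 1.557 0.032 3.293
vertex 1.485 -0.647 2.981
vertex 2.743 -1.122 4.628
endloop
endfacet
facet normal -0.304 0.425 -0.853
outer loop
vertex 1.485 -0.647 2.981
vertex 2.137 -0.278 2.932
vertex 2.065 -0.956 2.62
endloop
endfacet
facet normal -0.434 -0.898 0.072
outer loop
vertex 1.485 -0.647 2.981
vertex 2.065 -0.956 2.62
vertex 2.743 -1.122 4.628
endloop
endfacet
facet normal -0.305 0.425 -0.852
outer loop
vertex 2.065 -0.956 2.62
vertex 2.137 -0.278 2.932
vertex 2.716 -0.588 2.57
endloop
endfacet
facet normal 0.466 -0.855 -0.228
outer loop
vertex 2.065 -0.956 2.62
vertex 2.716 -0.588 2.57
vertex 2.743 -1.122 4.628
endloop
endfacet
facet normal -0.306 0.424 -0.852
outer loop
vertex 2.716 -0.588 2.57
vertex 2.137 -0.278 2.932
vertex 2.788 0.091 2.882
endloop
endfacet
facet normal 0.995 -0.089 -0.036
outer loop
vertex 2.716 -0.588 2.57
vertex 2.788 0.091 2.882
vertex 2.743 -1.122 4.628
endloop
endfacet
facet normal -0.567 -0.769 0.296
outer loop
vertex -3.711 0.311 2.706
vertex -4.425 0.544 1.944
vertex -3.262 -0.248 2.115
endloop
endfacet
facet normal 0.667 -0.218 0.713
outer loop
vertex -2.535 0.736 1.736
vertex -3.711 0.311 2.706
vertex -3.262 -0.248 2.115
endloop
endfacet
facet normal -0.567 -0.769 0.295
outer loop
vertex -3.262 -0.248 2.115
vertex -4.425 0.544 1.944
vertex -3.975 -0.015 1.352
endloop
endfacet
facet normal 0.483 -0.602 -0.636
outer loop
vertex -3.975 -0.015 1.352
vertex -2.535 0.736 1.736
vertex -3.262 -0.248 2.115
endloop
endfacet
facet normal -0.483 0.602 0.636
outer loop
vertex -3.711 0.311 2.706
vertex -3.698 1.528 1.565
vertex -4.425 0.544 1.944
endloop
endfacet
facet normal 0.667 -0.218 0.713
outer loop
vertex -2.985 1.295 2.328
vertex -3.711 0.311 2.706
vertex -2.535 0.736 1.736
endloop
endfacet
facet normal -0.484 0.601 0.636
outer loop
vertex -2.985 1.295 2.328
vertex -3.698 1.528 1.565
vertex -3.711 0.311 2.706
endloop
endfacet
facet normal -0.667 0.218 -0.713
outer loop
vertex -4.425 0.544 1.944
vertex -3.698 1.528 1.565
vertex -3.975 -0.015 1.352
endloop
endfacet
facet normal 0.483 -0.601 -0.637
outer loop
vertex -3.249 0.969 0.974
vertex -2.535 0.736 1.736
vertex -3.975 -0.015 1.352
endloop
endfacet
facet normal -0.667 0.218 -0.713
outer loop
vertex -3.975 -0.015 1.352
vertex -3.698 1.528 1.565
vertex -3.249 0.969 0.974
endloop
endfacet
facet normal 0.567 0.769 -0.296
outer loop
vertex -3.249 0.969 0.974
vertex -2.985 1.295 2.328
vertex -2.535 0.736 1.736
endloop
endfacet
facet normal 0.568 0.768 -0.296
outer loop
vertex -3.698 1.528 1.565
vertex -2.985 1.295 2.328
vertex -3.249 0.969 0.974
endloop
endfacet

endsolid


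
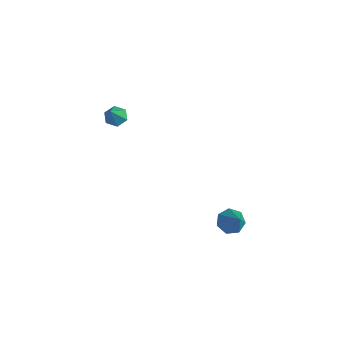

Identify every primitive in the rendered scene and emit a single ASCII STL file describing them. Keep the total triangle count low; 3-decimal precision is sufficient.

solid 
facet normal -0.678 0.096 -0.728
outer loop
vertex 3.343 -0.024 -3.069
vertex 2.759 -0.19 -2.547
vertex 3.068 0.522 -2.741
endloop
endfacet
facet normal 0.822 0.533 -0.199
outer loop
vertex 3.343 -0.024 -3.069
vertex 3.068 0.522 -2.741
vertex 4.021 -0.37 -1.193
endloop
endfacet
facet normal -0.679 0.096 -0.728
outer loop
vertex 3.068 0.522 -2.741
vertex 2.759 -0.19 -2.547
vertex 2.561 0.532 -2.267
endloop
endfacet
facet normal 0.317 0.893 0.320
outer loop
vertex 3.068 0.522 -2.741
vertex 2.561 0.532 -2.267
vertex 4.021 -0.37 -1.193
endloop
endfacet
facet normal -0.679 0.096 -0.728
outer loop
vertex 2.561 0.532 -2.267
vertex 2.759 -0.19 -2.547
vertex 2.203 -0.002 -2.004
endloop
endfacet
facet normal -0.243 0.555 0.796
outer loop
vertex 2.561 0.532 -2.267
vertex 2.203 -0.002 -2.004
vertex 4.021 -0.37 -1.193
endloop
endfacet
facet normal -0.678 0.097 -0.728
outer loop
vertex 2.203 -0.002 -2.004
vertex 2.759 -0.19 -2.547
vertex 2.264 -0.678 -2.151
endloop
endfacet
facet normal -0.435 -0.229 0.871
outer loop
vertex 2.203 -0.002 -2.004
vertex 2.264 -0.678 -2.151
vertex 4.021 -0.37 -1.193
endloop
endfacet
facet normal -0.678 0.097 -0.728
outer loop
vertex 2.264 -0.678 -2.151
vertex 2.759 -0.19 -2.547
vertex 2.698 -0.986 -2.596
endloop
endfacet
facet normal -0.114 -0.866 0.488
outer loop
vertex 2.264 -0.678 -2.151
vertex 2.698 -0.986 -2.596
vertex 4.021 -0.37 -1.193
endloop
endfacet
facet normal -0.679 0.097 -0.728
outer loop
vertex 2.698 -0.986 -2.596
vertex 2.759 -0.19 -2.547
vertex 3.178 -0.696 -3.005
endloop
endfacet
facet normal 0.476 -0.877 -0.064
outer loop
vertex 2.698 -0.986 -2.596
vertex 3.178 -0.696 -3.005
vertex 4.021 -0.37 -1.193
endloop
endfacet
facet normal -0.678 0.097 -0.728
outer loop
vertex 3.178 -0.696 -3.005
vertex 2.759 -0.19 -2.547
vertex 3.343 -0.024 -3.069
endloop
endfacet
facet normal 0.894 -0.255 -0.370
outer loop
vertex 3.178 -0.696 -3.005
vertex 3.343 -0.024 -3.069
vertex 4.021 -0.37 -1.193
endloop
endfacet
facet normal -0.480 0.409 -0.776
outer loop
vertex -3.744 -2.894 1.941
vertex -4.255 -3.318 2.033
vertex -4.252 -2.725 2.344
endloop
endfacet
facet normal 0.569 0.706 0.421
outer loop
vertex -3.744 -2.894 1.941
vertex -4.252 -2.725 2.344
vertex -3.405 -4.042 3.407
endloop
endfacet
facet normal -0.480 0.409 -0.776
outer loop
vertex -4.252 -2.725 2.344
vertex -4.255 -3.318 2.033
vertex -4.762 -3.149 2.436
endloop
endfacet
facet normal -0.264 0.497 0.826
outer loop
vertex -4.252 -2.725 2.344
vertex -4.762 -3.149 2.436
vertex -3.405 -4.042 3.407
endloop
endfacet
facet normal -0.480 0.409 -0.776
outer loop
vertex -4.762 -3.149 2.436
vertex -4.255 -3.318 2.033
vertex -4.765 -3.742 2.125
endloop
endfacet
facet normal -0.684 -0.336 0.647
outer loop
vertex -4.762 -3.149 2.436
vertex -4.765 -3.742 2.125
vertex -3.405 -4.042 3.407
endloop
endfacet
facet normal -0.480 0.408 -0.777
outer loop
vertex -4.765 -3.742 2.125
vertex -4.255 -3.318 2.033
vertex -4.257 -3.912 1.722
endloop
endfacet
facet normal -0.271 -0.960 0.063
outer loop
vertex -4.765 -3.742 2.125
vertex -4.257 -3.912 1.722
vertex -3.405 -4.042 3.407
endloop
endfacet
facet normal -0.480 0.408 -0.777
outer loop
vertex -4.257 -3.912 1.722
vertex -4.255 -3.318 2.033
vertex -3.747 -3.488 1.63
endloop
endfacet
facet normal 0.563 -0.752 -0.343
outer loop
vertex -4.257 -3.912 1.722
vertex -3.747 -3.488 1.63
vertex -3.405 -4.042 3.407
endloop
endfacet
facet normal -0.479 0.409 -0.777
outer loop
vertex -3.747 -3.488 1.63
vertex -4.255 -3.318 2.033
vertex -3.744 -2.894 1.941
endloop
endfacet
facet normal 0.983 0.081 -0.164
outer loop
vertex -3.747 -3.488 1.63
vertex -3.744 -2.894 1.941
vertex -3.405 -4.042 3.407
endloop
endfacet

endsolid


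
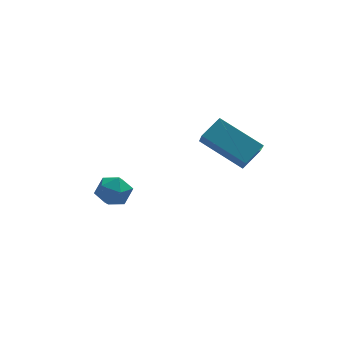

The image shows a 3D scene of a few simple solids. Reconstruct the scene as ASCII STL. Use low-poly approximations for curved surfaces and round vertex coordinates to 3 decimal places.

solid 
facet normal -0.095 0.978 0.184
outer loop
vertex -1.654 3.627 -1.806
vertex -1.817 3.465 -1.03
vertex -1.052 3.584 -1.267
endloop
endfacet
facet normal 0.371 0.862 -0.345
outer loop
vertex -1.654 3.627 -1.806
vertex -1.052 3.584 -1.267
vertex -0.963 3.252 -2.0
endloop
endfacet
facet normal 0.032 0.506 -0.862
outer loop
vertex -1.654 3.627 -1.806
vertex -0.963 3.252 -2.0
vertex -1.673 2.929 -2.216
endloop
endfacet
facet normal -0.642 0.401 -0.653
outer loop
vertex -1.654 3.627 -1.806
vertex -1.673 2.929 -2.216
vertex -2.201 3.061 -1.616
endloop
endfacet
facet normal -0.720 0.694 -0.006
outer loop
vertex -1.654 3.627 -1.806
vertex -2.201 3.061 -1.616
vertex -1.817 3.465 -1.03
endloop
endfacet
facet normal 0.891 0.444 -0.093
outer loop
vertex -0.963 3.252 -2.0
vertex -1.052 3.584 -1.267
vertex -0.699 2.859 -1.344
endloop
endfacet
facet normal 0.138 0.632 0.763
outer loop
vertex -1.052 3.584 -1.267
vertex -1.817 3.465 -1.03
vertex -1.227 2.991 -0.744
endloop
endfacet
facet normal -0.874 0.172 0.455
outer loop
vertex -1.817 3.465 -1.03
vertex -2.201 3.061 -1.616
vertex -1.937 2.668 -0.96
endloop
endfacet
facet normal -0.748 -0.301 -0.592
outer loop
vertex -2.201 3.061 -1.616
vertex -1.673 2.929 -2.216
vertex -1.848 2.336 -1.693
endloop
endfacet
facet normal 0.343 -0.133 -0.930
outer loop
vertex -1.673 2.929 -2.216
vertex -0.963 3.252 -2.0
vertex -1.083 2.455 -1.93
endloop
endfacet
facet normal 0.642 -0.401 0.653
outer loop
vertex -1.246 2.293 -1.154
vertex -0.699 2.859 -1.344
vertex -1.227 2.991 -0.744
endloop
endfacet
facet normal -0.032 -0.506 0.862
outer loop
vertex -1.246 2.293 -1.154
vertex -1.227 2.991 -0.744
vertex -1.937 2.668 -0.96
endloop
endfacet
facet normal -0.371 -0.862 0.345
outer loop
vertex -1.246 2.293 -1.154
vertex -1.937 2.668 -0.96
vertex -1.848 2.336 -1.693
endloop
endfacet
facet normal 0.095 -0.978 -0.184
outer loop
vertex -1.246 2.293 -1.154
vertex -1.848 2.336 -1.693
vertex -1.083 2.455 -1.93
endloop
endfacet
facet normal 0.720 -0.694 0.006
outer loop
vertex -1.246 2.293 -1.154
vertex -1.083 2.455 -1.93
vertex -0.699 2.859 -1.344
endloop
endfacet
facet normal 0.748 0.301 0.592
outer loop
vertex -1.227 2.991 -0.744
vertex -0.699 2.859 -1.344
vertex -1.052 3.584 -1.267
endloop
endfacet
facet normal -0.343 0.133 0.930
outer loop
vertex -1.937 2.668 -0.96
vertex -1.227 2.991 -0.744
vertex -1.817 3.465 -1.03
endloop
endfacet
facet normal -0.891 -0.444 0.093
outer loop
vertex -1.848 2.336 -1.693
vertex -1.937 2.668 -0.96
vertex -2.201 3.061 -1.616
endloop
endfacet
facet normal -0.138 -0.632 -0.763
outer loop
vertex -1.083 2.455 -1.93
vertex -1.848 2.336 -1.693
vertex -1.673 2.929 -2.216
endloop
endfacet
facet normal 0.874 -0.172 -0.455
outer loop
vertex -0.699 2.859 -1.344
vertex -1.083 2.455 -1.93
vertex -0.963 3.252 -2.0
endloop
endfacet
facet normal -0.728 0.498 0.472
outer loop
vertex 2.231 0.144 4.052
vertex 2.235 0.821 3.344
vertex 1.497 -0.417 3.512
endloop
endfacet
facet normal -0.003 -0.692 0.722
outer loop
vertex 2.965 -1.421 2.556
vertex 2.231 0.144 4.052
vertex 1.497 -0.417 3.512
endloop
endfacet
facet normal -0.727 0.498 0.473
outer loop
vertex 1.497 -0.417 3.512
vertex 2.235 0.821 3.344
vertex 1.5 0.261 2.804
endloop
endfacet
facet normal -0.687 -0.524 -0.504
outer loop
vertex 1.5 0.261 2.804
vertex 2.965 -1.421 2.556
vertex 1.497 -0.417 3.512
endloop
endfacet
facet normal 0.687 0.524 0.504
outer loop
vertex 2.231 0.144 4.052
vertex 3.703 -0.183 2.388
vertex 2.235 0.821 3.344
endloop
endfacet
facet normal -0.003 -0.692 0.722
outer loop
vertex 3.7 -0.861 3.096
vertex 2.231 0.144 4.052
vertex 2.965 -1.421 2.556
endloop
endfacet
facet normal 0.687 0.524 0.504
outer loop
vertex 3.7 -0.861 3.096
vertex 3.703 -0.183 2.388
vertex 2.231 0.144 4.052
endloop
endfacet
facet normal 0.003 0.692 -0.722
outer loop
vertex 2.235 0.821 3.344
vertex 3.703 -0.183 2.388
vertex 1.5 0.261 2.804
endloop
endfacet
facet normal -0.687 -0.524 -0.505
outer loop
vertex 2.969 -0.744 1.848
vertex 2.965 -1.421 2.556
vertex 1.5 0.261 2.804
endloop
endfacet
facet normal 0.003 0.691 -0.722
outer loop
vertex 1.5 0.261 2.804
vertex 3.703 -0.183 2.388
vertex 2.969 -0.744 1.848
endloop
endfacet
facet normal 0.727 -0.498 -0.472
outer loop
vertex 2.969 -0.744 1.848
vertex 3.7 -0.861 3.096
vertex 2.965 -1.421 2.556
endloop
endfacet
facet normal 0.728 -0.497 -0.473
outer loop
vertex 3.703 -0.183 2.388
vertex 3.7 -0.861 3.096
vertex 2.969 -0.744 1.848
endloop
endfacet

endsolid
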